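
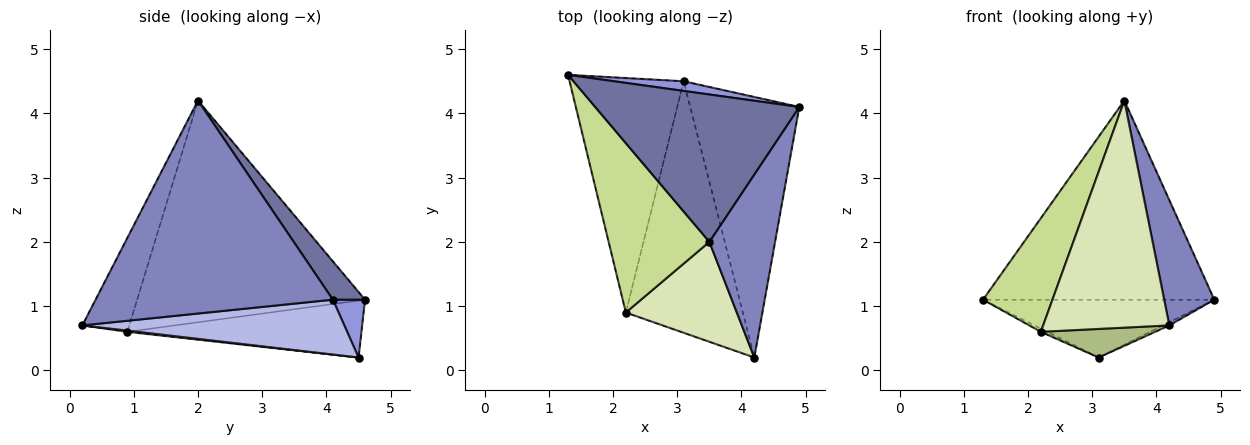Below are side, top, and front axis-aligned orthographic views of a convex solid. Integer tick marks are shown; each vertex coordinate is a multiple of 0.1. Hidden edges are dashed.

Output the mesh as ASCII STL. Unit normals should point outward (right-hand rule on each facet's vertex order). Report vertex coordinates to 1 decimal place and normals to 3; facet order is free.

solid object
 facet normal 0.111 0.799 0.591
  outer loop
   vertex 3.5 2.0 4.2
   vertex 4.9 4.1 1.1
   vertex 1.3 4.6 1.1
  endloop
 endfacet
 facet normal 0.937 -0.198 0.289
  outer loop
   vertex 3.5 2.0 4.2
   vertex 4.2 0.2 0.7
   vertex 4.9 4.1 1.1
  endloop
 endfacet
 facet normal 0.136 0.977 0.163
  outer loop
   vertex 3.1 4.5 0.2
   vertex 1.3 4.6 1.1
   vertex 4.9 4.1 1.1
  endloop
 endfacet
 facet normal 0.449 0.011 -0.893
  outer loop
   vertex 3.1 4.5 0.2
   vertex 4.9 4.1 1.1
   vertex 4.2 0.2 0.7
  endloop
 endfacet
 facet normal -0.447 0.012 -0.895
  outer loop
   vertex 2.2 0.9 0.6
   vertex 1.3 4.6 1.1
   vertex 3.1 4.5 0.2
  endloop
 endfacet
 facet normal 0.010 -0.113 -0.994
  outer loop
   vertex 2.2 0.9 0.6
   vertex 3.1 4.5 0.2
   vertex 4.2 0.2 0.7
  endloop
 endfacet
 facet normal -0.877 -0.267 0.398
  outer loop
   vertex 2.2 0.9 0.6
   vertex 3.5 2.0 4.2
   vertex 1.3 4.6 1.1
  endloop
 endfacet
 facet normal -0.322 -0.866 0.381
  outer loop
   vertex 2.2 0.9 0.6
   vertex 4.2 0.2 0.7
   vertex 3.5 2.0 4.2
  endloop
 endfacet
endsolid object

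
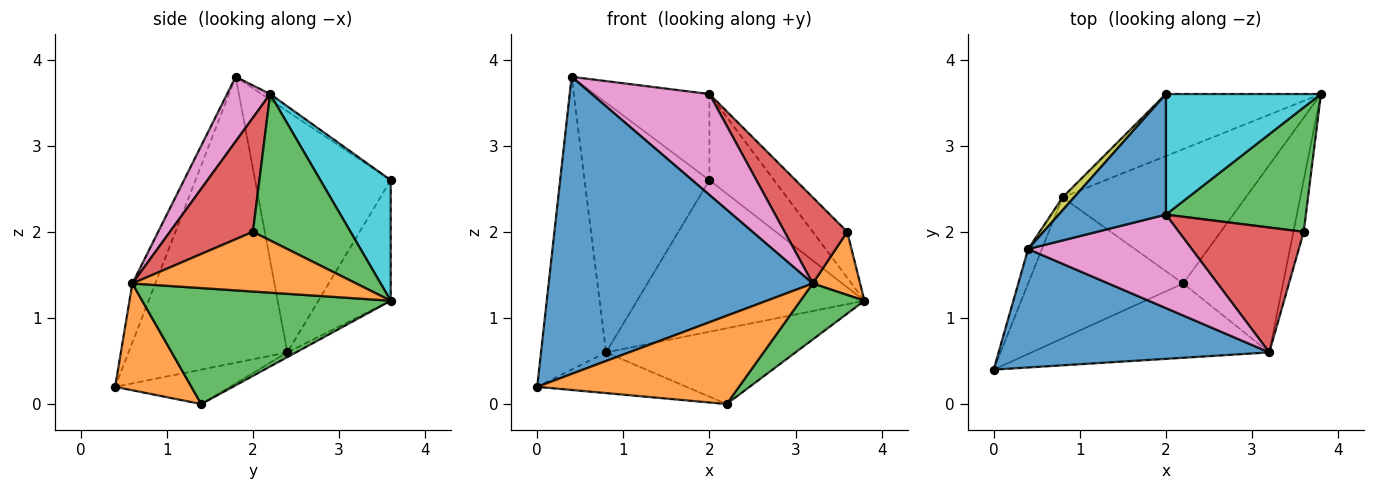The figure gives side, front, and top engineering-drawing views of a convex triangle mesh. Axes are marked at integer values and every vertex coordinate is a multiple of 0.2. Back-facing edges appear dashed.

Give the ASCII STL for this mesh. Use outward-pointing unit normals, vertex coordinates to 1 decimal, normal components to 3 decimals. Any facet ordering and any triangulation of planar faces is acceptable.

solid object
 facet normal -0.081 -0.926 0.369
  outer loop
   vertex 3.2 0.6 1.4
   vertex 0.4 1.8 3.8
   vertex 0.0 0.4 0.2
  endloop
 endfacet
 facet normal 0.278 -0.735 -0.618
  outer loop
   vertex 3.2 0.6 1.4
   vertex 0.0 0.4 0.2
   vertex 2.2 1.4 0.0
  endloop
 endfacet
 facet normal 0.744 -0.191 -0.641
  outer loop
   vertex 3.2 0.6 1.4
   vertex 2.2 1.4 0.0
   vertex 3.8 3.6 1.2
  endloop
 endfacet
 facet normal -0.924 0.379 -0.045
  outer loop
   vertex 0.8 2.4 0.6
   vertex 0.0 0.4 0.2
   vertex 0.4 1.8 3.8
  endloop
 endfacet
 facet normal -0.209 0.271 -0.940
  outer loop
   vertex 0.8 2.4 0.6
   vertex 2.2 1.4 0.0
   vertex 0.0 0.4 0.2
  endloop
 endfacet
 facet normal -0.022 0.491 -0.871
  outer loop
   vertex 0.8 2.4 0.6
   vertex 3.8 3.6 1.2
   vertex 2.2 1.4 0.0
  endloop
 endfacet
 facet normal 0.259 -0.708 0.657
  outer loop
   vertex 2.0 2.2 3.6
   vertex 0.4 1.8 3.8
   vertex 3.2 0.6 1.4
  endloop
 endfacet
 facet normal -0.282 0.888 -0.363
  outer loop
   vertex 2.0 3.6 2.6
   vertex 3.8 3.6 1.2
   vertex 0.8 2.4 0.6
  endloop
 endfacet
 facet normal -0.735 0.677 0.035
  outer loop
   vertex 2.0 3.6 2.6
   vertex 0.8 2.4 0.6
   vertex 0.4 1.8 3.8
  endloop
 endfacet
 facet normal 0.535 0.491 0.688
  outer loop
   vertex 2.0 3.6 2.6
   vertex 2.0 2.2 3.6
   vertex 3.8 3.6 1.2
  endloop
 endfacet
 facet normal -0.044 0.581 0.813
  outer loop
   vertex 2.0 3.6 2.6
   vertex 0.4 1.8 3.8
   vertex 2.0 2.2 3.6
  endloop
 endfacet
 facet normal 0.965 -0.204 -0.167
  outer loop
   vertex 3.6 2.0 2.0
   vertex 3.2 0.6 1.4
   vertex 3.8 3.6 1.2
  endloop
 endfacet
 facet normal 0.700 0.247 0.670
  outer loop
   vertex 3.6 2.0 2.0
   vertex 3.8 3.6 1.2
   vertex 2.0 2.2 3.6
  endloop
 endfacet
 facet normal 0.601 -0.454 0.658
  outer loop
   vertex 3.6 2.0 2.0
   vertex 2.0 2.2 3.6
   vertex 3.2 0.6 1.4
  endloop
 endfacet
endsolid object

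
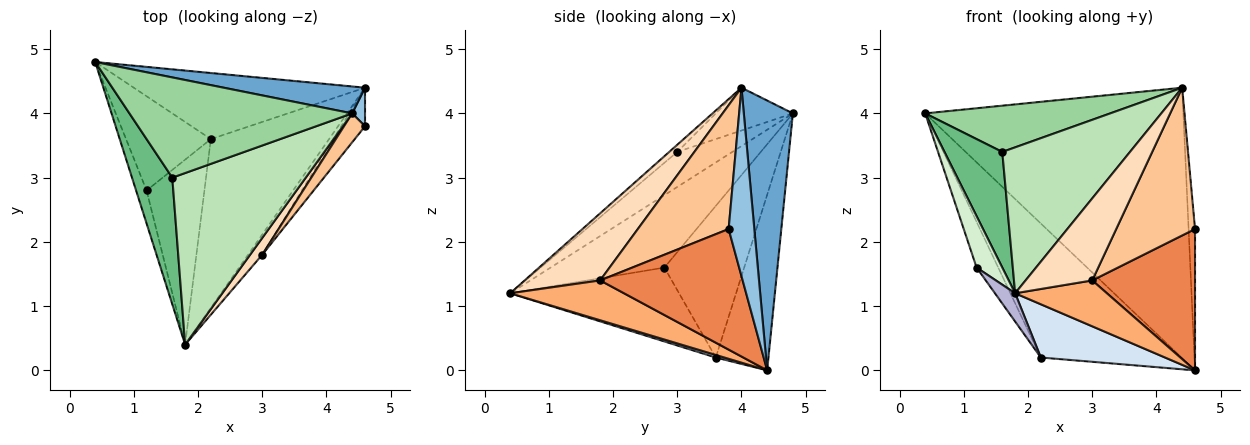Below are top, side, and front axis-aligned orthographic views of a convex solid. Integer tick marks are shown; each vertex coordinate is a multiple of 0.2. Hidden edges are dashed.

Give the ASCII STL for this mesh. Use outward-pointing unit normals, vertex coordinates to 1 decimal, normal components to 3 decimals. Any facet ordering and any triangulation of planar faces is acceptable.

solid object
 facet normal 0.186 0.978 0.097
  outer loop
   vertex 4.4 4.0 4.4
   vertex 4.6 4.4 0.0
   vertex 0.4 4.8 4.0
  endloop
 endfacet
 facet normal 0.968 0.242 0.066
  outer loop
   vertex 4.4 4.0 4.4
   vertex 4.6 3.8 2.2
   vertex 4.6 4.4 0.0
  endloop
 endfacet
 facet normal -0.318 0.850 -0.419
  outer loop
   vertex 2.2 3.6 0.2
   vertex 0.4 4.8 4.0
   vertex 4.6 4.4 0.0
  endloop
 endfacet
 facet normal 0.021 -0.301 -0.954
  outer loop
   vertex 2.2 3.6 0.2
   vertex 4.6 4.4 0.0
   vertex 1.8 0.4 1.2
  endloop
 endfacet
 facet normal 0.801 -0.578 -0.158
  outer loop
   vertex 3.0 1.8 1.4
   vertex 4.6 4.4 0.0
   vertex 4.6 3.8 2.2
  endloop
 endfacet
 facet normal 0.750 -0.605 -0.266
  outer loop
   vertex 3.0 1.8 1.4
   vertex 1.8 0.4 1.2
   vertex 4.6 4.4 0.0
  endloop
 endfacet
 facet normal 0.749 -0.650 0.127
  outer loop
   vertex 3.0 1.8 1.4
   vertex 4.6 3.8 2.2
   vertex 4.4 4.0 4.4
  endloop
 endfacet
 facet normal 0.743 -0.656 0.134
  outer loop
   vertex 3.0 1.8 1.4
   vertex 4.4 4.0 4.4
   vertex 1.8 0.4 1.2
  endloop
 endfacet
 facet normal -0.540 -0.567 0.621
  outer loop
   vertex 1.6 3.0 3.4
   vertex 0.4 4.8 4.0
   vertex 1.8 0.4 1.2
  endloop
 endfacet
 facet normal -0.172 -0.413 0.894
  outer loop
   vertex 1.6 3.0 3.4
   vertex 4.4 4.0 4.4
   vertex 0.4 4.8 4.0
  endloop
 endfacet
 facet normal -0.041 -0.647 0.761
  outer loop
   vertex 1.6 3.0 3.4
   vertex 1.8 0.4 1.2
   vertex 4.4 4.0 4.4
  endloop
 endfacet
 facet normal -0.966 -0.218 -0.140
  outer loop
   vertex 1.2 2.8 1.6
   vertex 1.8 0.4 1.2
   vertex 0.4 4.8 4.0
  endloop
 endfacet
 facet normal -0.849 0.230 -0.475
  outer loop
   vertex 1.2 2.8 1.6
   vertex 0.4 4.8 4.0
   vertex 2.2 3.6 0.2
  endloop
 endfacet
 facet normal -0.784 -0.094 -0.614
  outer loop
   vertex 1.2 2.8 1.6
   vertex 2.2 3.6 0.2
   vertex 1.8 0.4 1.2
  endloop
 endfacet
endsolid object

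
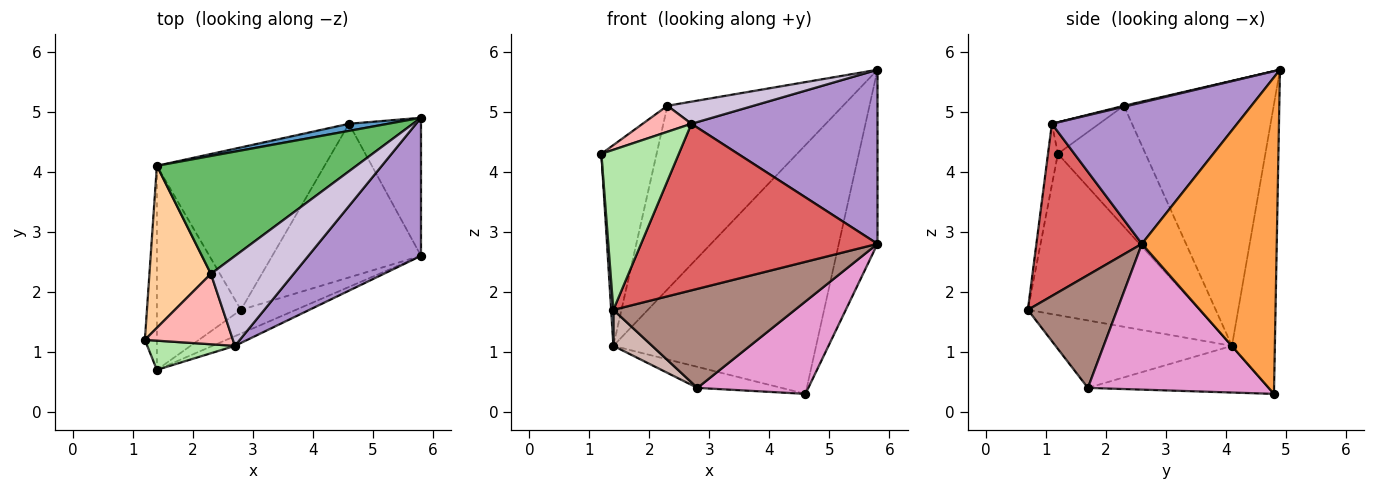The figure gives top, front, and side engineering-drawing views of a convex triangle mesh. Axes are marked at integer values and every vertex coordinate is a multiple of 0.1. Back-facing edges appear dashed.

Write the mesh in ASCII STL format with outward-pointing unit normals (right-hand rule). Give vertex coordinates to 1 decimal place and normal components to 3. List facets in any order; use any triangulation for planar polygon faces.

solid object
 facet normal -0.207 0.978 0.028
  outer loop
   vertex 1.4 4.1 1.1
   vertex 5.8 4.9 5.7
   vertex 4.6 4.8 0.3
  endloop
 endfacet
 facet normal -0.997 -0.013 -0.074
  outer loop
   vertex 1.4 4.1 1.1
   vertex 1.4 0.7 1.7
   vertex 1.2 1.2 4.3
  endloop
 endfacet
 facet normal 0.939 0.269 -0.214
  outer loop
   vertex 5.8 2.6 2.8
   vertex 4.6 4.8 0.3
   vertex 5.8 4.9 5.7
  endloop
 endfacet
 facet normal -0.777 0.490 0.395
  outer loop
   vertex 2.3 2.3 5.1
   vertex 1.4 4.1 1.1
   vertex 1.2 1.2 4.3
  endloop
 endfacet
 facet normal -0.583 0.684 0.439
  outer loop
   vertex 2.3 2.3 5.1
   vertex 5.8 4.9 5.7
   vertex 1.4 4.1 1.1
  endloop
 endfacet
 facet normal -0.124 -0.976 0.178
  outer loop
   vertex 2.7 1.1 4.8
   vertex 1.2 1.2 4.3
   vertex 1.4 0.7 1.7
  endloop
 endfacet
 facet normal 0.407 -0.912 -0.053
  outer loop
   vertex 2.7 1.1 4.8
   vertex 1.4 0.7 1.7
   vertex 5.8 2.6 2.8
  endloop
 endfacet
 facet normal -0.318 -0.328 0.889
  outer loop
   vertex 2.7 1.1 4.8
   vertex 2.3 2.3 5.1
   vertex 1.2 1.2 4.3
  endloop
 endfacet
 facet normal 0.615 -0.618 0.490
  outer loop
   vertex 2.7 1.1 4.8
   vertex 5.8 2.6 2.8
   vertex 5.8 4.9 5.7
  endloop
 endfacet
 facet normal 0.011 -0.239 0.971
  outer loop
   vertex 2.7 1.1 4.8
   vertex 5.8 4.9 5.7
   vertex 2.3 2.3 5.1
  endloop
 endfacet
 facet normal 0.431 -0.877 -0.210
  outer loop
   vertex 2.8 1.7 0.4
   vertex 5.8 2.6 2.8
   vertex 1.4 0.7 1.7
  endloop
 endfacet
 facet normal -0.620 -0.136 -0.773
  outer loop
   vertex 2.8 1.7 0.4
   vertex 1.4 0.7 1.7
   vertex 1.4 4.1 1.1
  endloop
 endfacet
 facet normal 0.643 -0.395 -0.656
  outer loop
   vertex 2.8 1.7 0.4
   vertex 4.6 4.8 0.3
   vertex 5.8 2.6 2.8
  endloop
 endfacet
 facet normal -0.266 0.124 -0.956
  outer loop
   vertex 2.8 1.7 0.4
   vertex 1.4 4.1 1.1
   vertex 4.6 4.8 0.3
  endloop
 endfacet
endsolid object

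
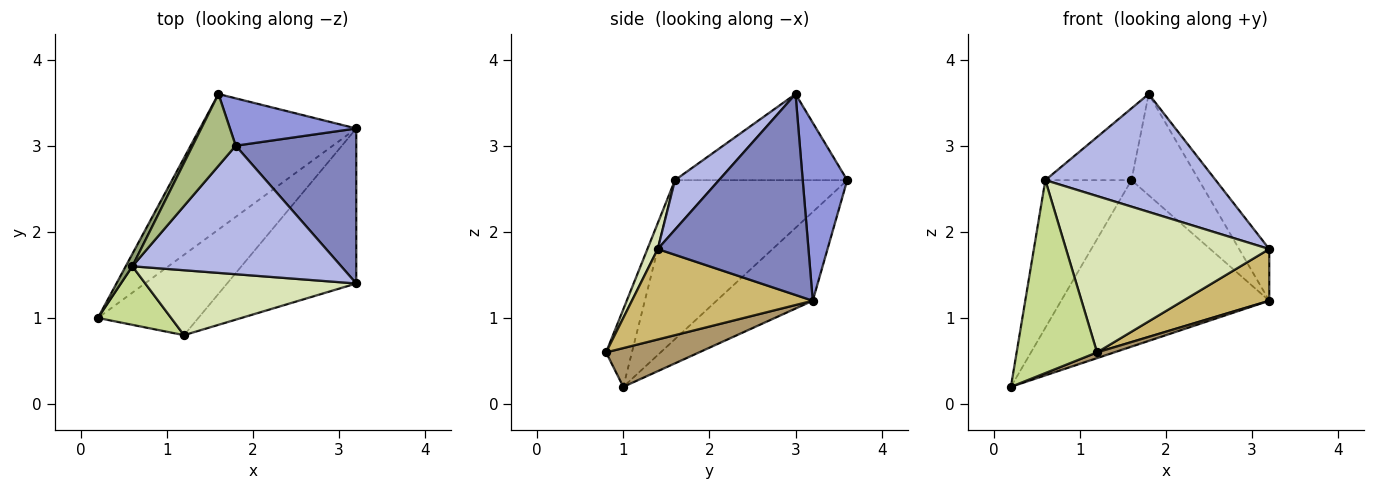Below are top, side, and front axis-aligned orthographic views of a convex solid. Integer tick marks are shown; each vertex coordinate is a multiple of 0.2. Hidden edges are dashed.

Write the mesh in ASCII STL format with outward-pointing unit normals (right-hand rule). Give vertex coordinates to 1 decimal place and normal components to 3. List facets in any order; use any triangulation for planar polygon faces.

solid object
 facet normal -0.337 0.730 -0.594
  outer loop
   vertex 3.2 3.2 1.2
   vertex 0.2 1.0 0.2
   vertex 1.6 3.6 2.6
  endloop
 endfacet
 facet normal 0.845 0.169 0.507
  outer loop
   vertex 3.2 3.2 1.2
   vertex 1.8 3.0 3.6
   vertex 3.2 1.4 1.8
  endloop
 endfacet
 facet normal 0.513 0.778 0.364
  outer loop
   vertex 3.2 3.2 1.2
   vertex 1.6 3.6 2.6
   vertex 1.8 3.0 3.6
  endloop
 endfacet
 facet normal 0.172 -0.666 0.726
  outer loop
   vertex 0.6 1.6 2.6
   vertex 3.2 1.4 1.8
   vertex 1.8 3.0 3.6
  endloop
 endfacet
 facet normal -0.894 0.447 0.037
  outer loop
   vertex 0.6 1.6 2.6
   vertex 1.6 3.6 2.6
   vertex 0.2 1.0 0.2
  endloop
 endfacet
 facet normal -0.816 0.408 0.408
  outer loop
   vertex 0.6 1.6 2.6
   vertex 1.8 3.0 3.6
   vertex 1.6 3.6 2.6
  endloop
 endfacet
 facet normal -0.294 -0.915 0.278
  outer loop
   vertex 1.2 0.8 0.6
   vertex 0.6 1.6 2.6
   vertex 0.2 1.0 0.2
  endloop
 endfacet
 facet normal 0.047 -0.923 0.383
  outer loop
   vertex 1.2 0.8 0.6
   vertex 3.2 1.4 1.8
   vertex 0.6 1.6 2.6
  endloop
 endfacet
 facet normal 0.359 -0.066 -0.931
  outer loop
   vertex 1.2 0.8 0.6
   vertex 0.2 1.0 0.2
   vertex 3.2 3.2 1.2
  endloop
 endfacet
 facet normal 0.553 -0.263 -0.790
  outer loop
   vertex 1.2 0.8 0.6
   vertex 3.2 3.2 1.2
   vertex 3.2 1.4 1.8
  endloop
 endfacet
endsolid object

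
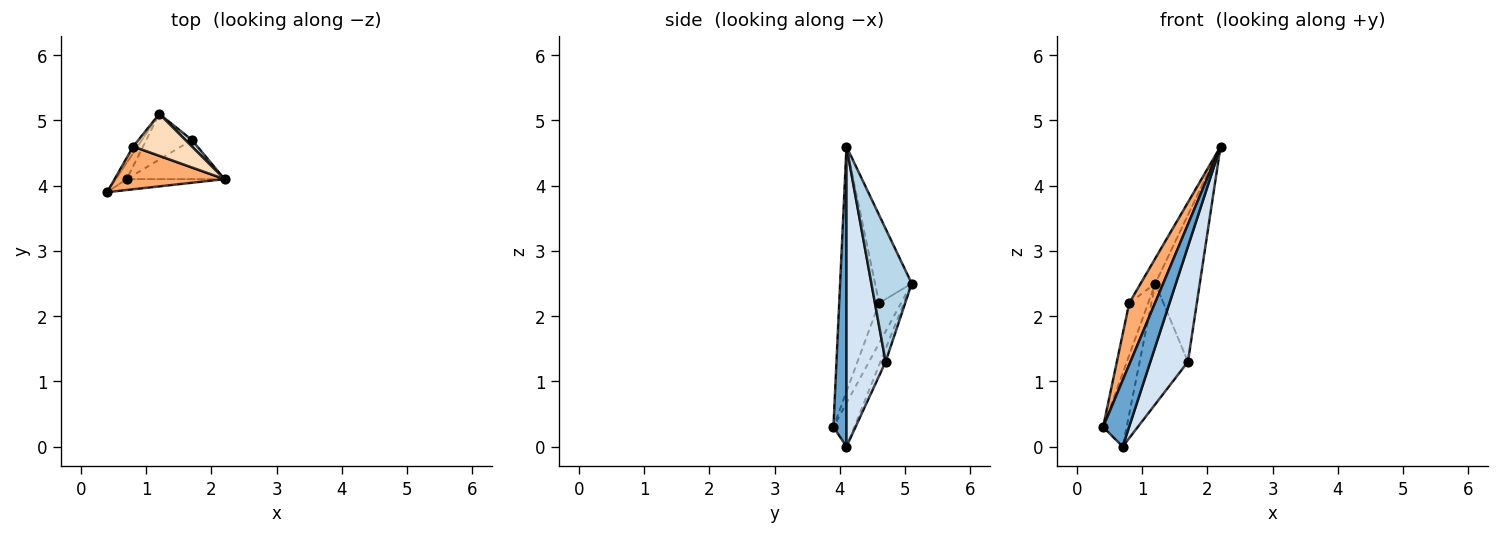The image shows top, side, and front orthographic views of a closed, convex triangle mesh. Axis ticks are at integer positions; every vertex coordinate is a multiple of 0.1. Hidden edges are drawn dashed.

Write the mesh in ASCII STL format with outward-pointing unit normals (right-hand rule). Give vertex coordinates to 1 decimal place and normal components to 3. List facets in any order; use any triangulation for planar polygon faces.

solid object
 facet normal 0.444 -0.884 -0.145
  outer loop
   vertex 0.7 4.1 0.0
   vertex 2.2 4.1 4.6
   vertex 0.4 3.9 0.3
  endloop
 endfacet
 facet normal -0.655 0.737 -0.164
  outer loop
   vertex 0.7 4.1 0.0
   vertex 0.4 3.9 0.3
   vertex 1.2 5.1 2.5
  endloop
 endfacet
 facet normal 0.671 0.740 0.033
  outer loop
   vertex 1.7 4.7 1.3
   vertex 1.2 5.1 2.5
   vertex 2.2 4.1 4.6
  endloop
 endfacet
 facet normal 0.702 -0.674 -0.229
  outer loop
   vertex 1.7 4.7 1.3
   vertex 2.2 4.1 4.6
   vertex 0.7 4.1 0.0
  endloop
 endfacet
 facet normal -0.101 0.931 -0.352
  outer loop
   vertex 1.7 4.7 1.3
   vertex 0.7 4.1 0.0
   vertex 1.2 5.1 2.5
  endloop
 endfacet
 facet normal -0.786 -0.508 0.353
  outer loop
   vertex 0.8 4.6 2.2
   vertex 0.4 3.9 0.3
   vertex 2.2 4.1 4.6
  endloop
 endfacet
 facet normal -0.754 0.652 -0.081
  outer loop
   vertex 0.8 4.6 2.2
   vertex 1.2 5.1 2.5
   vertex 0.4 3.9 0.3
  endloop
 endfacet
 facet normal -0.789 0.316 0.526
  outer loop
   vertex 0.8 4.6 2.2
   vertex 2.2 4.1 4.6
   vertex 1.2 5.1 2.5
  endloop
 endfacet
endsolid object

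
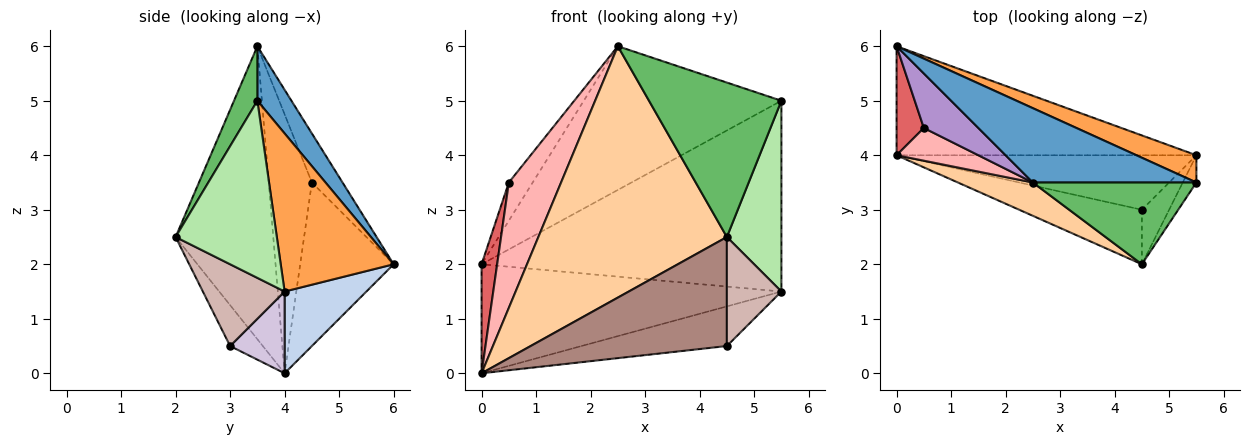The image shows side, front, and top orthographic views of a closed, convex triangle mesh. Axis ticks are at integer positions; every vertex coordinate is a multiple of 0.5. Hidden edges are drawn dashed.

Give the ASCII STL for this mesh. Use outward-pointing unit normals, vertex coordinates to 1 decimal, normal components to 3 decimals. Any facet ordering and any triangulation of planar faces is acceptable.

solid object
 facet normal 0.151 0.878 0.454
  outer loop
   vertex 2.5 3.5 6.0
   vertex 5.5 3.5 5.0
   vertex 0.0 6.0 2.0
  endloop
 endfacet
 facet normal 0.189 0.694 -0.694
  outer loop
   vertex 5.5 4.0 1.5
   vertex 0.0 4.0 0.0
   vertex 0.0 6.0 2.0
  endloop
 endfacet
 facet normal 0.349 0.928 0.133
  outer loop
   vertex 5.5 4.0 1.5
   vertex 0.0 6.0 2.0
   vertex 5.5 3.5 5.0
  endloop
 endfacet
 facet normal -0.457 -0.882 0.117
  outer loop
   vertex 4.5 2.0 2.5
   vertex 2.5 3.5 6.0
   vertex 0.0 4.0 0.0
  endloop
 endfacet
 facet normal 0.154 -0.873 0.462
  outer loop
   vertex 4.5 2.0 2.5
   vertex 5.5 3.5 5.0
   vertex 2.5 3.5 6.0
  endloop
 endfacet
 facet normal 0.878 -0.473 -0.068
  outer loop
   vertex 4.5 2.0 2.5
   vertex 5.5 4.0 1.5
   vertex 5.5 3.5 5.0
  endloop
 endfacet
 facet normal -0.973 -0.162 0.162
  outer loop
   vertex 0.5 4.5 3.5
   vertex 0.0 6.0 2.0
   vertex 0.0 4.0 0.0
  endloop
 endfacet
 facet normal -0.624 -0.756 0.197
  outer loop
   vertex 0.5 4.5 3.5
   vertex 0.0 4.0 0.0
   vertex 2.5 3.5 6.0
  endloop
 endfacet
 facet normal -0.593 0.462 0.659
  outer loop
   vertex 0.5 4.5 3.5
   vertex 2.5 3.5 6.0
   vertex 0.0 6.0 2.0
  endloop
 endfacet
 facet normal 0.215 0.574 -0.790
  outer loop
   vertex 4.5 3.0 0.5
   vertex 0.0 4.0 0.0
   vertex 5.5 4.0 1.5
  endloop
 endfacet
 facet normal -0.147 -0.885 -0.442
  outer loop
   vertex 4.5 3.0 0.5
   vertex 4.5 2.0 2.5
   vertex 0.0 4.0 0.0
  endloop
 endfacet
 facet normal 0.802 -0.535 -0.267
  outer loop
   vertex 4.5 3.0 0.5
   vertex 5.5 4.0 1.5
   vertex 4.5 2.0 2.5
  endloop
 endfacet
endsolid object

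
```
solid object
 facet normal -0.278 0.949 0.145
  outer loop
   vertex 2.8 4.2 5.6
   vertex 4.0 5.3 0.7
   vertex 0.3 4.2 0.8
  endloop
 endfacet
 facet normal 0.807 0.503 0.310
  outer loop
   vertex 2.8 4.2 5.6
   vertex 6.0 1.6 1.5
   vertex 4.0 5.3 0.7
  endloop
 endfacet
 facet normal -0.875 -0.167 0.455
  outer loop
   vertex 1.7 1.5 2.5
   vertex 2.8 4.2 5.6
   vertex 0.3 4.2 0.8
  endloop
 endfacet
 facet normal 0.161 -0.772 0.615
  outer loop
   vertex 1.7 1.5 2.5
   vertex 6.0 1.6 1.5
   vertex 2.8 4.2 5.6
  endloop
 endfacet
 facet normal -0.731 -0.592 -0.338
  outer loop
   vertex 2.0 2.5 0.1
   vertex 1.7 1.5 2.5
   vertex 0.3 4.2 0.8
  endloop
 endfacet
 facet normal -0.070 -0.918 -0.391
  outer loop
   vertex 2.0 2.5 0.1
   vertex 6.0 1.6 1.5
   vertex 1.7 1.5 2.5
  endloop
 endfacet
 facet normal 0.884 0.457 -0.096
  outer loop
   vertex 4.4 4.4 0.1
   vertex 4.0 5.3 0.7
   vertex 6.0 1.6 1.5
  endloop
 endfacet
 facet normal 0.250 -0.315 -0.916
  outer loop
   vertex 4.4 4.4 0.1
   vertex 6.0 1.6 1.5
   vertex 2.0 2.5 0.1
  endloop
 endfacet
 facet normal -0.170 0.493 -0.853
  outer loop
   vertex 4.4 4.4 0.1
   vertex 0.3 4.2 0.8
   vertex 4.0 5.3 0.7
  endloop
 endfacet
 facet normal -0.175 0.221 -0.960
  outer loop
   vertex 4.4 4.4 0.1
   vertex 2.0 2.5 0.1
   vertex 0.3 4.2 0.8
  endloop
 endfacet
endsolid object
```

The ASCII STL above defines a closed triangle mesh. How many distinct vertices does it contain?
7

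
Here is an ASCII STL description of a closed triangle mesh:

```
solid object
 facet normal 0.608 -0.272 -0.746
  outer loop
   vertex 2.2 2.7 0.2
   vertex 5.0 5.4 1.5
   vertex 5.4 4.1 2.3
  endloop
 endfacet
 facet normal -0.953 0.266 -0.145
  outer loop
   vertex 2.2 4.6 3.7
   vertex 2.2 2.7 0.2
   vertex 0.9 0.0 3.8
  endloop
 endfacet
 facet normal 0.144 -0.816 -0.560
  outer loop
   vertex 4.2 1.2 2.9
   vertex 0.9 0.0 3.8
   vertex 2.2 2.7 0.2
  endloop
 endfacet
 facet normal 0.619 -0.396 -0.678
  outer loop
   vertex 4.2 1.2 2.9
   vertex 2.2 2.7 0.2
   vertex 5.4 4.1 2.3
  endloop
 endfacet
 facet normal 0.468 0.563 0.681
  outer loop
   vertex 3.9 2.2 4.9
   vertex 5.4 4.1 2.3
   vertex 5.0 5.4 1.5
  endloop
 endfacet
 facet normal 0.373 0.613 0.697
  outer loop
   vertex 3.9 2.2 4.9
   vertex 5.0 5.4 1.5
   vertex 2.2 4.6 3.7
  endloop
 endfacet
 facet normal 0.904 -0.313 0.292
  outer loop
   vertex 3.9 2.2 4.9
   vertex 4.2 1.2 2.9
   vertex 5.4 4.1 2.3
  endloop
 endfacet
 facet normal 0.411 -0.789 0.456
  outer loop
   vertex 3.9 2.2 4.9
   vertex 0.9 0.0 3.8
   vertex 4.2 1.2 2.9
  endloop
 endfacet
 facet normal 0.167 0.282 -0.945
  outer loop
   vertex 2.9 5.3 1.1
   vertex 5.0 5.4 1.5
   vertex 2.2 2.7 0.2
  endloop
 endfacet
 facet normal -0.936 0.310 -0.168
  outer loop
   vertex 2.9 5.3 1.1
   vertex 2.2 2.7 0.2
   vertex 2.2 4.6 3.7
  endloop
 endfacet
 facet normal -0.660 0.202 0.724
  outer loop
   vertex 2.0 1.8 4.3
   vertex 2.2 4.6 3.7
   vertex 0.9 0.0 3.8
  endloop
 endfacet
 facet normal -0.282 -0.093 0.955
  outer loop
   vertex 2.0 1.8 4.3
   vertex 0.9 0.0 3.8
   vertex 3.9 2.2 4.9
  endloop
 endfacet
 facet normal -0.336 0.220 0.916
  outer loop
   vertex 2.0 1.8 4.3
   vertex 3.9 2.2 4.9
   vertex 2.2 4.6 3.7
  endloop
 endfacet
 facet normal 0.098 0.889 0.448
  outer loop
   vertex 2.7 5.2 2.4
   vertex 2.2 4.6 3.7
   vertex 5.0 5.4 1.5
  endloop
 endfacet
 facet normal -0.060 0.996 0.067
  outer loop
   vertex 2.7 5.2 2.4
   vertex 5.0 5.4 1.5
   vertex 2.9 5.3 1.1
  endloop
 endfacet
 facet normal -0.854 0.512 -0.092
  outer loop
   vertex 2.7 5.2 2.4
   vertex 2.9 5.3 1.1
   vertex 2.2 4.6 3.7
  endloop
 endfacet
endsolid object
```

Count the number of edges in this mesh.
24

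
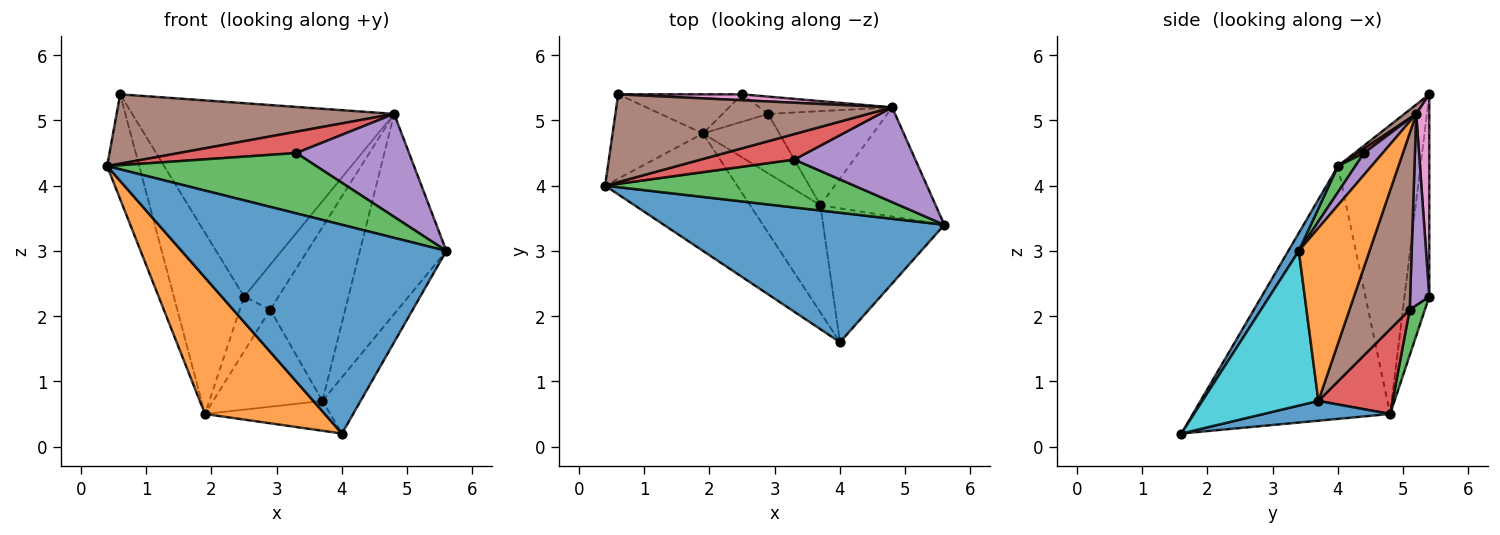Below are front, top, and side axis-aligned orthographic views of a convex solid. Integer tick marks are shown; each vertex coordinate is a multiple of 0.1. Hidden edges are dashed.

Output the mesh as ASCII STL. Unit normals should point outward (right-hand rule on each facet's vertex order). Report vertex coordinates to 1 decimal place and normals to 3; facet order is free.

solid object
 facet normal 0.034 -0.849 0.527
  outer loop
   vertex 4.0 1.6 0.2
   vertex 5.6 3.4 3.0
   vertex 0.4 4.0 4.3
  endloop
 endfacet
 facet normal -0.780 -0.474 -0.408
  outer loop
   vertex 1.9 4.8 0.5
   vertex 4.0 1.6 0.2
   vertex 0.4 4.0 4.3
  endloop
 endfacet
 facet normal 0.065 -0.781 0.621
  outer loop
   vertex 3.3 4.4 4.5
   vertex 0.4 4.0 4.3
   vertex 5.6 3.4 3.0
  endloop
 endfacet
 facet normal 0.036 -0.642 0.766
  outer loop
   vertex 3.3 4.4 4.5
   vertex 4.8 5.2 5.1
   vertex 0.4 4.0 4.3
  endloop
 endfacet
 facet normal 0.121 -0.731 0.672
  outer loop
   vertex 3.3 4.4 4.5
   vertex 5.6 3.4 3.0
   vertex 4.8 5.2 5.1
  endloop
 endfacet
 facet normal 0.026 -0.620 0.784
  outer loop
   vertex 0.6 5.4 5.4
   vertex 0.4 4.0 4.3
   vertex 4.8 5.2 5.1
  endloop
 endfacet
 facet normal 0.050 0.998 0.030
  outer loop
   vertex 0.6 5.4 5.4
   vertex 4.8 5.2 5.1
   vertex 2.5 5.4 2.3
  endloop
 endfacet
 facet normal -0.895 0.348 -0.280
  outer loop
   vertex 0.6 5.4 5.4
   vertex 1.9 4.8 0.5
   vertex 0.4 4.0 4.3
  endloop
 endfacet
 facet normal -0.326 0.924 -0.200
  outer loop
   vertex 0.6 5.4 5.4
   vertex 2.5 5.4 2.3
   vertex 1.9 4.8 0.5
  endloop
 endfacet
 facet normal 0.762 0.251 -0.597
  outer loop
   vertex 3.7 3.7 0.7
   vertex 5.6 3.4 3.0
   vertex 4.0 1.6 0.2
  endloop
 endfacet
 facet normal 0.261 0.259 -0.930
  outer loop
   vertex 3.7 3.7 0.7
   vertex 4.0 1.6 0.2
   vertex 1.9 4.8 0.5
  endloop
 endfacet
 facet normal 0.583 0.713 -0.389
  outer loop
   vertex 3.7 3.7 0.7
   vertex 4.8 5.2 5.1
   vertex 5.6 3.4 3.0
  endloop
 endfacet
 facet normal 0.408 0.816 -0.408
  outer loop
   vertex 2.9 5.1 2.1
   vertex 1.9 4.8 0.5
   vertex 2.5 5.4 2.3
  endloop
 endfacet
 facet normal 0.501 0.738 -0.452
  outer loop
   vertex 2.9 5.1 2.1
   vertex 3.7 3.7 0.7
   vertex 1.9 4.8 0.5
  endloop
 endfacet
 facet normal 0.461 0.828 -0.320
  outer loop
   vertex 2.9 5.1 2.1
   vertex 2.5 5.4 2.3
   vertex 4.8 5.2 5.1
  endloop
 endfacet
 facet normal 0.577 0.719 -0.389
  outer loop
   vertex 2.9 5.1 2.1
   vertex 4.8 5.2 5.1
   vertex 3.7 3.7 0.7
  endloop
 endfacet
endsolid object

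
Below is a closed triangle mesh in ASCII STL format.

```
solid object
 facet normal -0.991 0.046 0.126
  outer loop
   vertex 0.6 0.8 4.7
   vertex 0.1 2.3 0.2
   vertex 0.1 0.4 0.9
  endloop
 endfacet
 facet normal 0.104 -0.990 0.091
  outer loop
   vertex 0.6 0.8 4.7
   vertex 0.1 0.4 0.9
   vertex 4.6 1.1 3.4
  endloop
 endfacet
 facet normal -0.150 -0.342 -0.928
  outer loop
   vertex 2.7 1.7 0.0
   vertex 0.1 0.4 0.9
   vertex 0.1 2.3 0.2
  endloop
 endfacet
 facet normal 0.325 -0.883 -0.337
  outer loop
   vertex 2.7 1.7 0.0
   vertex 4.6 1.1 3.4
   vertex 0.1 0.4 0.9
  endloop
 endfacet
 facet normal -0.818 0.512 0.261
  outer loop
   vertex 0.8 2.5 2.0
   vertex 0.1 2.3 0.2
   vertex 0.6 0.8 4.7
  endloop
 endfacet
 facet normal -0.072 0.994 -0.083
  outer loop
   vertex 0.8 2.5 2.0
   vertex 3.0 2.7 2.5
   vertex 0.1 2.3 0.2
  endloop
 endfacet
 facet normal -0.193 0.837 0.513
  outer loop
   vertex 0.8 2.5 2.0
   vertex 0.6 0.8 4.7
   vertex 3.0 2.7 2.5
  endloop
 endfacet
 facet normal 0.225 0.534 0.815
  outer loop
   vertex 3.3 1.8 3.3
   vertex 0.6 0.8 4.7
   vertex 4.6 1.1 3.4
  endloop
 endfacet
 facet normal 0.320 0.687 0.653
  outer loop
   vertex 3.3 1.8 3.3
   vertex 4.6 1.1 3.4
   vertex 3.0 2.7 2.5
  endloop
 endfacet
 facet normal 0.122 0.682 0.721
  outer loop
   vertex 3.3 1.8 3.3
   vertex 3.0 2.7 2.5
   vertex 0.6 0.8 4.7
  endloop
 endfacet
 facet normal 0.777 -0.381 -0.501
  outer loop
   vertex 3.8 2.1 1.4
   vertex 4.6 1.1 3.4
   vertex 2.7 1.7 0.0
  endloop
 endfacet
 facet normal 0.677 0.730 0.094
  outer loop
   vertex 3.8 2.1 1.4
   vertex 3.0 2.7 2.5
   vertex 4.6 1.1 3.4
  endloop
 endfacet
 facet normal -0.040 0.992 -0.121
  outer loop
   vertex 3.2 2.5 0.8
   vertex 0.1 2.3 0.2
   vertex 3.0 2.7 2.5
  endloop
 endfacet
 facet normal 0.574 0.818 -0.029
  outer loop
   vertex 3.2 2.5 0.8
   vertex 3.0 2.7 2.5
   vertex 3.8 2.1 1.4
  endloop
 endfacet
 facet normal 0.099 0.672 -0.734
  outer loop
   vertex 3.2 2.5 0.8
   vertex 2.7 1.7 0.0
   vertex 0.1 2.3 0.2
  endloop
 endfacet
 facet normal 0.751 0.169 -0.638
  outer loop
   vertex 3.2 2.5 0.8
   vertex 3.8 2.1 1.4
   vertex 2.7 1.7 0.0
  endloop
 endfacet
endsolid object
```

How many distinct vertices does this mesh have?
10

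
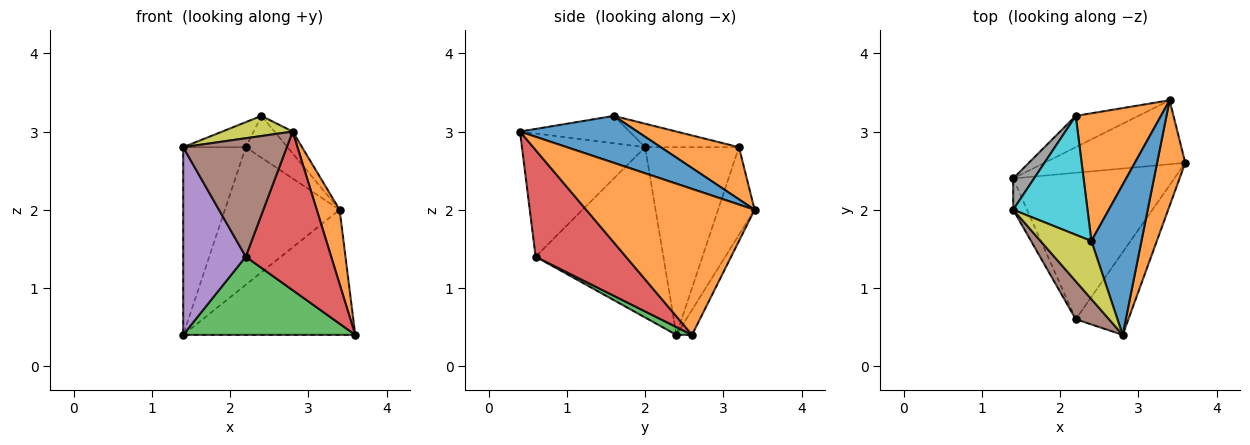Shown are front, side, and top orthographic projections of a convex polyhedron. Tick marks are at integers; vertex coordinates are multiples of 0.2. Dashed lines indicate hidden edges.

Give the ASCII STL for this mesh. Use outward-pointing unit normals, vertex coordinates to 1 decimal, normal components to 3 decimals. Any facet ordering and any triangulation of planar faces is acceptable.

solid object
 facet normal -0.081 0.887 -0.454
  outer loop
   vertex 3.4 3.4 2.0
   vertex 3.6 2.6 0.4
   vertex 1.4 2.4 0.4
  endloop
 endfacet
 facet normal 0.973 -0.132 0.188
  outer loop
   vertex 3.4 3.4 2.0
   vertex 2.8 0.4 3.0
   vertex 3.6 2.6 0.4
  endloop
 endfacet
 facet normal 0.043 -0.471 -0.881
  outer loop
   vertex 2.2 0.6 1.4
   vertex 1.4 2.4 0.4
   vertex 3.6 2.6 0.4
  endloop
 endfacet
 facet normal 0.684 -0.647 -0.337
  outer loop
   vertex 2.2 0.6 1.4
   vertex 3.6 2.6 0.4
   vertex 2.8 0.4 3.0
  endloop
 endfacet
 facet normal -0.896 -0.439 -0.073
  outer loop
   vertex 2.2 0.6 1.4
   vertex 1.4 2.0 2.8
   vertex 1.4 2.4 0.4
  endloop
 endfacet
 facet normal -0.749 -0.630 0.202
  outer loop
   vertex 2.2 0.6 1.4
   vertex 2.8 0.4 3.0
   vertex 1.4 2.0 2.8
  endloop
 endfacet
 facet normal -0.296 0.931 -0.212
  outer loop
   vertex 2.2 3.2 2.8
   vertex 3.4 3.4 2.0
   vertex 1.4 2.4 0.4
  endloop
 endfacet
 facet normal -0.829 0.552 0.092
  outer loop
   vertex 2.2 3.2 2.8
   vertex 1.4 2.4 0.4
   vertex 1.4 2.0 2.8
  endloop
 endfacet
 facet normal -0.454 -0.292 0.842
  outer loop
   vertex 2.4 1.6 3.2
   vertex 1.4 2.0 2.8
   vertex 2.8 0.4 3.0
  endloop
 endfacet
 facet normal -0.295 0.197 0.935
  outer loop
   vertex 2.4 1.6 3.2
   vertex 2.2 3.2 2.8
   vertex 1.4 2.0 2.8
  endloop
 endfacet
 facet normal 0.680 0.106 0.725
  outer loop
   vertex 2.4 1.6 3.2
   vertex 2.8 0.4 3.0
   vertex 3.4 3.4 2.0
  endloop
 endfacet
 facet normal 0.503 0.268 0.822
  outer loop
   vertex 2.4 1.6 3.2
   vertex 3.4 3.4 2.0
   vertex 2.2 3.2 2.8
  endloop
 endfacet
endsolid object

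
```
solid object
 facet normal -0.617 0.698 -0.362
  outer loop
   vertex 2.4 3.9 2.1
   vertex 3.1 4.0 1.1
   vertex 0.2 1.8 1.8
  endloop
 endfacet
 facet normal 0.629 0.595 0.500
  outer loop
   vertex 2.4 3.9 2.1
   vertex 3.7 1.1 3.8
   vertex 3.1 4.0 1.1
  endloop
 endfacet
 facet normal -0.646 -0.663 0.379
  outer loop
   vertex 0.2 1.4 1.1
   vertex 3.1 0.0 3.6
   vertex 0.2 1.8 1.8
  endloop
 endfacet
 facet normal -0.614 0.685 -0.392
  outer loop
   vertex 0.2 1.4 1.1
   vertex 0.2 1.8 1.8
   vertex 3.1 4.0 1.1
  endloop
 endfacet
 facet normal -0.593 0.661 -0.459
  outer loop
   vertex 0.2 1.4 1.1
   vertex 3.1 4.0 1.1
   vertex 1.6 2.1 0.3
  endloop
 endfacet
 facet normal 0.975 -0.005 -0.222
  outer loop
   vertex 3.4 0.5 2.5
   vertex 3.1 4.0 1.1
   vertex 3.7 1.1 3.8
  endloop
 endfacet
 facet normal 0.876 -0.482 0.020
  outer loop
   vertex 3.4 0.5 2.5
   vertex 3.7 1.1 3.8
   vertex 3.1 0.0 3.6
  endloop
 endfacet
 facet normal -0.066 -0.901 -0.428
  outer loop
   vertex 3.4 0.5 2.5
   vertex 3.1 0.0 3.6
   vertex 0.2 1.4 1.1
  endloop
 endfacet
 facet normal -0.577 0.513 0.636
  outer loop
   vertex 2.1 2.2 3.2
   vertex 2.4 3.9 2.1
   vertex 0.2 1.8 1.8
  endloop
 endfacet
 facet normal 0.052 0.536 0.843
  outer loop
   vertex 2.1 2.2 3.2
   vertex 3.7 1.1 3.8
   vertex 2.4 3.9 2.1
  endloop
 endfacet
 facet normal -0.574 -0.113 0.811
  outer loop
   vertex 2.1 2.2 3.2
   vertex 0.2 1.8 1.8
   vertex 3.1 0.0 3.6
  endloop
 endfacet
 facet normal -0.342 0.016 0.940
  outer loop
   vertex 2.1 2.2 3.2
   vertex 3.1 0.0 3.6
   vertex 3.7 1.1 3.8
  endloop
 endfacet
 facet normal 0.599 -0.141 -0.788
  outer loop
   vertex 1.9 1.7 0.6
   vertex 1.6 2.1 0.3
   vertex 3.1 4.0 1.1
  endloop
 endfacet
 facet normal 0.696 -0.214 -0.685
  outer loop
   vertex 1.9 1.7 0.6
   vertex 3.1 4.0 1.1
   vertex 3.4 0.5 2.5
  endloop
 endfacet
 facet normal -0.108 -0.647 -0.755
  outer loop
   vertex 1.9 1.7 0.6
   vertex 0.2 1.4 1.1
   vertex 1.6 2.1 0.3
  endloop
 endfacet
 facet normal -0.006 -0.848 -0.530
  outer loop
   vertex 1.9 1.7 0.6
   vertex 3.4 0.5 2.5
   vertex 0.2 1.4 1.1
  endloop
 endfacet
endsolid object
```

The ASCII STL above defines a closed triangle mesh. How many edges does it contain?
24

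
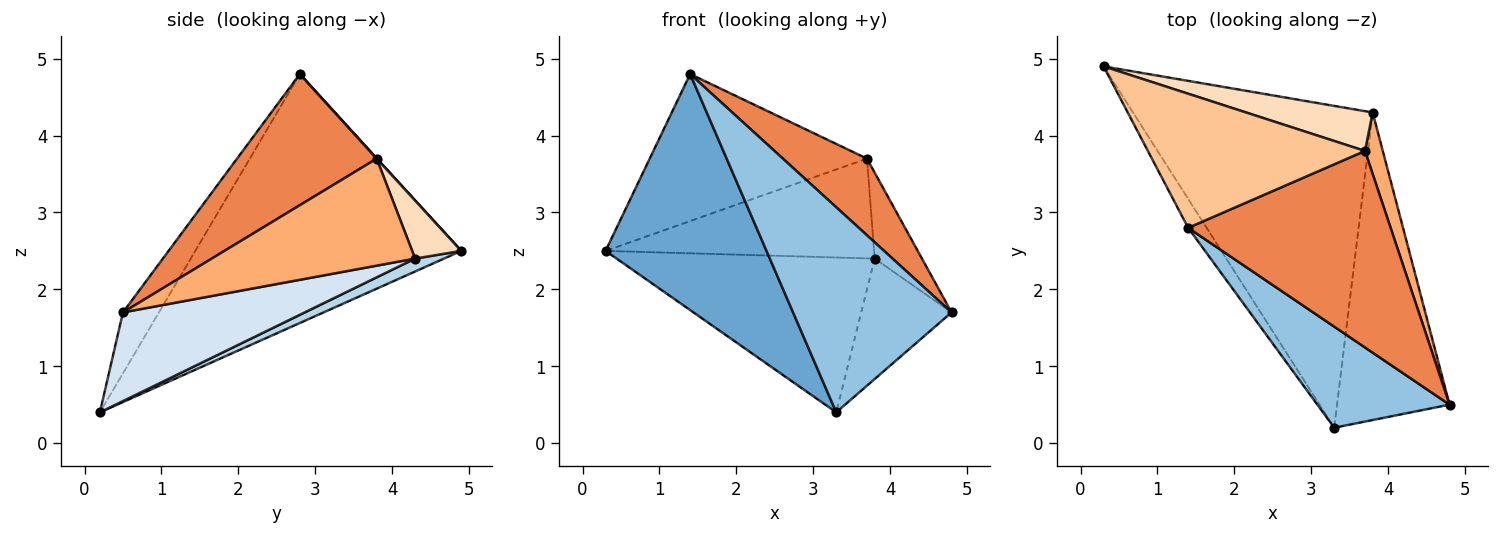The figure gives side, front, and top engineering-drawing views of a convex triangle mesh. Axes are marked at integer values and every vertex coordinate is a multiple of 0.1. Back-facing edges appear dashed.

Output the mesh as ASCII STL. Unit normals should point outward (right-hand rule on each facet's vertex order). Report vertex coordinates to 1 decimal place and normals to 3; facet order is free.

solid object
 facet normal -0.854 -0.517 -0.063
  outer loop
   vertex 1.4 2.8 4.8
   vertex 0.3 4.9 2.5
   vertex 3.3 0.2 0.4
  endloop
 endfacet
 facet normal -0.200 -0.879 0.433
  outer loop
   vertex 1.4 2.8 4.8
   vertex 3.3 0.2 0.4
   vertex 4.8 0.5 1.7
  endloop
 endfacet
 facet normal 0.049 0.433 -0.900
  outer loop
   vertex 3.8 4.3 2.4
   vertex 3.3 0.2 0.4
   vertex 0.3 4.9 2.5
  endloop
 endfacet
 facet normal 0.592 0.294 -0.751
  outer loop
   vertex 3.8 4.3 2.4
   vertex 4.8 0.5 1.7
   vertex 3.3 0.2 0.4
  endloop
 endfacet
 facet normal 0.517 -0.311 0.798
  outer loop
   vertex 3.7 3.8 3.7
   vertex 1.4 2.8 4.8
   vertex 4.8 0.5 1.7
  endloop
 endfacet
 facet normal 0.961 0.224 0.160
  outer loop
   vertex 3.7 3.8 3.7
   vertex 4.8 0.5 1.7
   vertex 3.8 4.3 2.4
  endloop
 endfacet
 facet normal 0.001 0.739 0.674
  outer loop
   vertex 3.7 3.8 3.7
   vertex 0.3 4.9 2.5
   vertex 1.4 2.8 4.8
  endloop
 endfacet
 facet normal 0.167 0.916 0.365
  outer loop
   vertex 3.7 3.8 3.7
   vertex 3.8 4.3 2.4
   vertex 0.3 4.9 2.5
  endloop
 endfacet
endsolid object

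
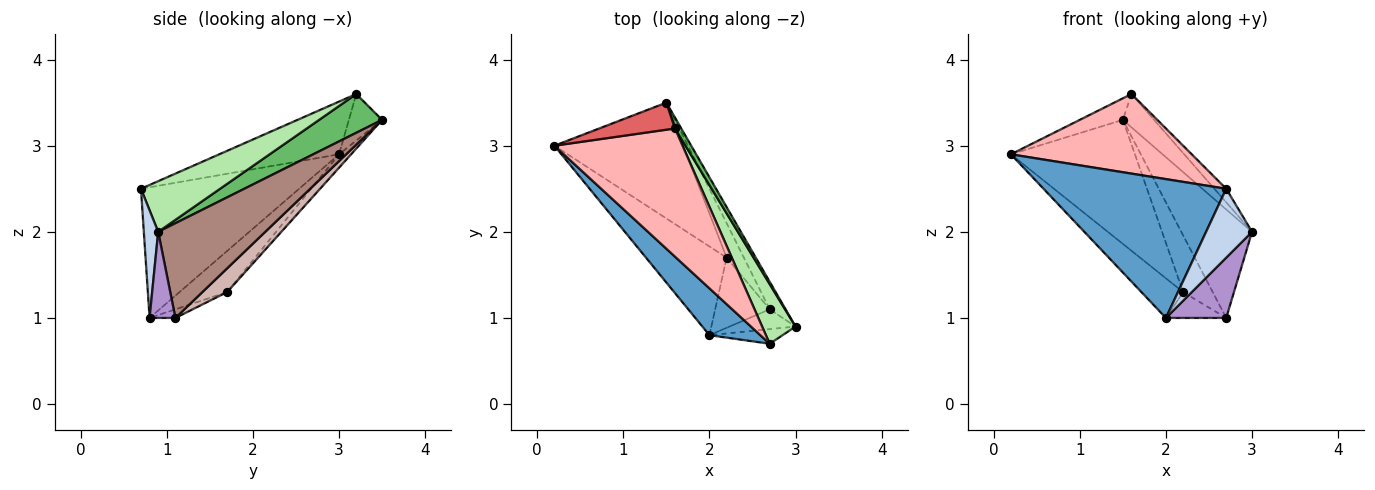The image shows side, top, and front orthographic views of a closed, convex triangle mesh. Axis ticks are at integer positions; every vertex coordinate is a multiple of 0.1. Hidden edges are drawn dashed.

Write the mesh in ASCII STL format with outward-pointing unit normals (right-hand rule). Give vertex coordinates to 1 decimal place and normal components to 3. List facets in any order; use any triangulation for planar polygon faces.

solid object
 facet normal -0.634 -0.732 0.247
  outer loop
   vertex 2.7 0.7 2.5
   vertex 0.2 3.0 2.9
   vertex 2.0 0.8 1.0
  endloop
 endfacet
 facet normal 0.292 -0.935 -0.199
  outer loop
   vertex 2.7 0.7 2.5
   vertex 2.0 0.8 1.0
   vertex 3.0 0.9 2.0
  endloop
 endfacet
 facet normal -0.071 0.729 -0.681
  outer loop
   vertex 2.2 1.7 1.3
   vertex 0.2 3.0 2.9
   vertex 1.5 3.5 3.3
  endloop
 endfacet
 facet normal -0.422 0.370 -0.828
  outer loop
   vertex 2.2 1.7 1.3
   vertex 2.0 0.8 1.0
   vertex 0.2 3.0 2.9
  endloop
 endfacet
 facet normal 0.887 0.440 0.144
  outer loop
   vertex 1.6 3.2 3.6
   vertex 3.0 0.9 2.0
   vertex 1.5 3.5 3.3
  endloop
 endfacet
 facet normal 0.828 0.124 0.547
  outer loop
   vertex 1.6 3.2 3.6
   vertex 2.7 0.7 2.5
   vertex 3.0 0.9 2.0
  endloop
 endfacet
 facet normal -0.433 0.561 0.705
  outer loop
   vertex 1.6 3.2 3.6
   vertex 1.5 3.5 3.3
   vertex 0.2 3.0 2.9
  endloop
 endfacet
 facet normal -0.330 -0.498 0.802
  outer loop
   vertex 1.6 3.2 3.6
   vertex 0.2 3.0 2.9
   vertex 2.7 0.7 2.5
  endloop
 endfacet
 facet normal 0.377 -0.880 -0.289
  outer loop
   vertex 2.7 1.1 1.0
   vertex 3.0 0.9 2.0
   vertex 2.0 0.8 1.0
  endloop
 endfacet
 facet normal -0.147 0.342 -0.928
  outer loop
   vertex 2.7 1.1 1.0
   vertex 2.0 0.8 1.0
   vertex 2.2 1.7 1.3
  endloop
 endfacet
 facet normal 0.826 0.546 -0.139
  outer loop
   vertex 2.7 1.1 1.0
   vertex 1.5 3.5 3.3
   vertex 3.0 0.9 2.0
  endloop
 endfacet
 facet normal 0.581 0.696 -0.423
  outer loop
   vertex 2.7 1.1 1.0
   vertex 2.2 1.7 1.3
   vertex 1.5 3.5 3.3
  endloop
 endfacet
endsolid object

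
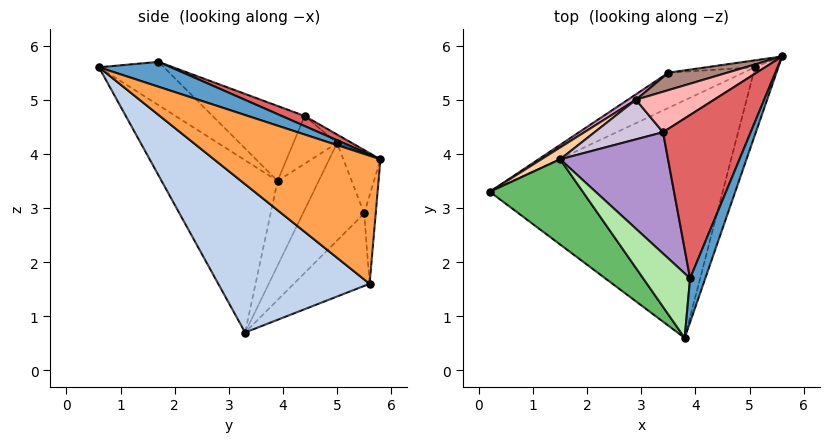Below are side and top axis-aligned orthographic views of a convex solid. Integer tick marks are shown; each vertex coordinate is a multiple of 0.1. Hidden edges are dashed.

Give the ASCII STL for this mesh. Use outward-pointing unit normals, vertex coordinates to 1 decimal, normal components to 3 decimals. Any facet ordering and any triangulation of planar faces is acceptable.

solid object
 facet normal 0.847 -0.124 0.517
  outer loop
   vertex 3.9 1.7 5.7
   vertex 3.8 0.6 5.6
   vertex 5.6 5.8 3.9
  endloop
 endfacet
 facet normal 0.417 -0.631 -0.654
  outer loop
   vertex 5.1 5.6 1.6
   vertex 3.8 0.6 5.6
   vertex 0.2 3.3 0.7
  endloop
 endfacet
 facet normal 0.914 -0.371 -0.166
  outer loop
   vertex 5.1 5.6 1.6
   vertex 5.6 5.8 3.9
   vertex 3.8 0.6 5.6
  endloop
 endfacet
 facet normal -0.655 0.741 0.145
  outer loop
   vertex 1.5 3.9 3.5
   vertex 2.9 5.0 4.2
   vertex 0.2 3.3 0.7
  endloop
 endfacet
 facet normal -0.840 -0.297 0.454
  outer loop
   vertex 1.5 3.9 3.5
   vertex 0.2 3.3 0.7
   vertex 3.8 0.6 5.6
  endloop
 endfacet
 facet normal -0.678 -0.005 0.735
  outer loop
   vertex 1.5 3.9 3.5
   vertex 3.8 0.6 5.6
   vertex 3.9 1.7 5.7
  endloop
 endfacet
 facet normal 0.106 0.363 0.926
  outer loop
   vertex 3.4 4.4 4.7
   vertex 3.9 1.7 5.7
   vertex 5.6 5.8 3.9
  endloop
 endfacet
 facet normal -0.087 0.594 0.800
  outer loop
   vertex 3.4 4.4 4.7
   vertex 5.6 5.8 3.9
   vertex 2.9 5.0 4.2
  endloop
 endfacet
 facet normal -0.560 0.195 0.805
  outer loop
   vertex 3.4 4.4 4.7
   vertex 1.5 3.9 3.5
   vertex 3.9 1.7 5.7
  endloop
 endfacet
 facet normal -0.560 0.202 0.803
  outer loop
   vertex 3.4 4.4 4.7
   vertex 2.9 5.0 4.2
   vertex 1.5 3.9 3.5
  endloop
 endfacet
 facet normal -0.250 0.937 0.245
  outer loop
   vertex 3.5 5.5 2.9
   vertex 2.9 5.0 4.2
   vertex 5.6 5.8 3.9
  endloop
 endfacet
 facet normal -0.112 0.992 -0.062
  outer loop
   vertex 3.5 5.5 2.9
   vertex 5.6 5.8 3.9
   vertex 5.1 5.6 1.6
  endloop
 endfacet
 facet normal -0.576 0.816 0.048
  outer loop
   vertex 3.5 5.5 2.9
   vertex 0.2 3.3 0.7
   vertex 2.9 5.0 4.2
  endloop
 endfacet
 facet normal -0.343 0.870 -0.355
  outer loop
   vertex 3.5 5.5 2.9
   vertex 5.1 5.6 1.6
   vertex 0.2 3.3 0.7
  endloop
 endfacet
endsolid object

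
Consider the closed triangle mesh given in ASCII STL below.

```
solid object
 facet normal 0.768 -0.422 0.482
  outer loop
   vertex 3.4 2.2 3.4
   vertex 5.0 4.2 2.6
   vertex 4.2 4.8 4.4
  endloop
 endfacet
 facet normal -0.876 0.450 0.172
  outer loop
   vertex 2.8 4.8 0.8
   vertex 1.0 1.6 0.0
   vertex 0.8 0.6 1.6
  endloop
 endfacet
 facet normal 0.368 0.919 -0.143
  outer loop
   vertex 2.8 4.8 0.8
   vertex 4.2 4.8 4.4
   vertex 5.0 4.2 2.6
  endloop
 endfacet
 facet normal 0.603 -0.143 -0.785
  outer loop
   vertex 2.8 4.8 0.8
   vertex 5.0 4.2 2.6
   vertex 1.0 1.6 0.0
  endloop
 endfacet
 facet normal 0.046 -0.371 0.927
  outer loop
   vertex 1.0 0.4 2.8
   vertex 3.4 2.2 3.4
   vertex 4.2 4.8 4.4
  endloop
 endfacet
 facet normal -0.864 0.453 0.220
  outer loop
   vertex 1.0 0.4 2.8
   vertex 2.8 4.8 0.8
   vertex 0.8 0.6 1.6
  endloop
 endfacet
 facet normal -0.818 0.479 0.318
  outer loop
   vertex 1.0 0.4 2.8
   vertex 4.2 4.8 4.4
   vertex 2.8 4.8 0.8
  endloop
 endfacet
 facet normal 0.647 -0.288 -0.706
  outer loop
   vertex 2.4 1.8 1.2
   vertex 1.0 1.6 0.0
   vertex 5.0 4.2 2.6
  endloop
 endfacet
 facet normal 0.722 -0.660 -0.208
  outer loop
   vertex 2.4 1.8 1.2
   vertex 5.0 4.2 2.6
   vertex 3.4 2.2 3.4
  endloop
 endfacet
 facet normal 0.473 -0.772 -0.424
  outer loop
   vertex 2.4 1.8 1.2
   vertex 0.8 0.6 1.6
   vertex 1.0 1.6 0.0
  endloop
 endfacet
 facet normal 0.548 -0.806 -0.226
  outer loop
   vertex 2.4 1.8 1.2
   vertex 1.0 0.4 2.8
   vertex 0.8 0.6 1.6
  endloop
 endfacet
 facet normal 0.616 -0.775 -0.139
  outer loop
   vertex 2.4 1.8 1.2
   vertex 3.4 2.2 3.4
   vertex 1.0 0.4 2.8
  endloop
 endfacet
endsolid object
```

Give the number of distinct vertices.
8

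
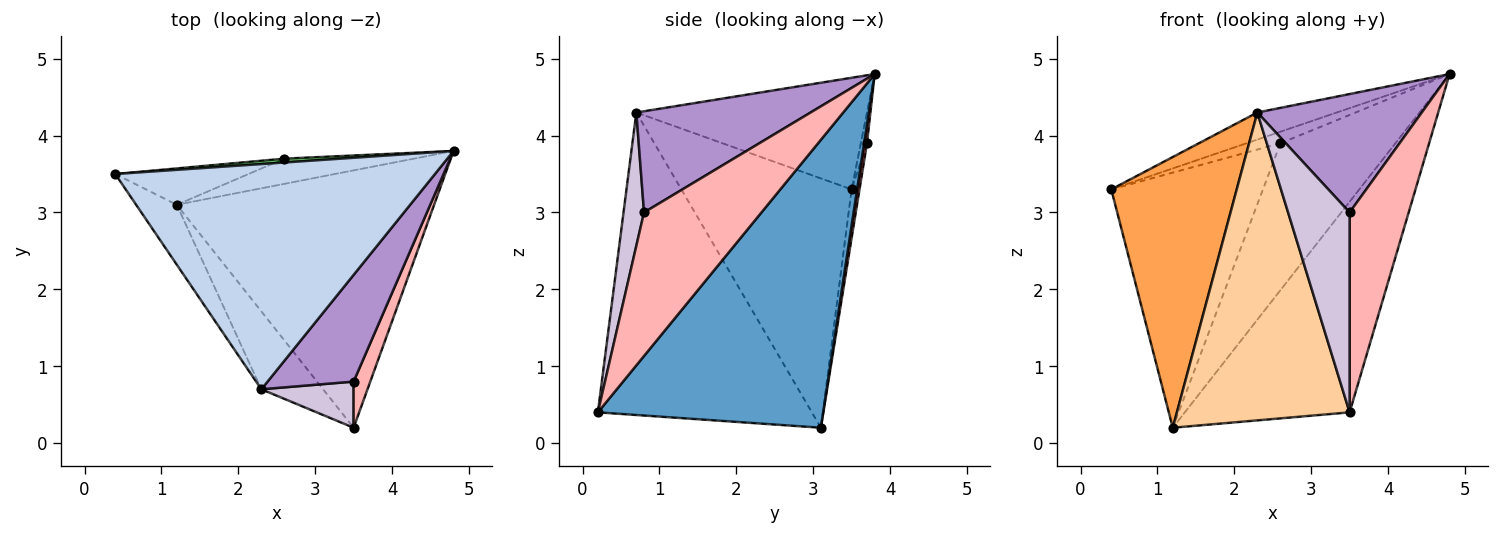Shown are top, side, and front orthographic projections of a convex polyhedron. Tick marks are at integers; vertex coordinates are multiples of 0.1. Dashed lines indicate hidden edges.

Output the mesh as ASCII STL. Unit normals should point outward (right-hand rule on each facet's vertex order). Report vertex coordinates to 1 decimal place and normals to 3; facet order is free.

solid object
 facet normal 0.655 0.479 -0.585
  outer loop
   vertex 1.2 3.1 0.2
   vertex 4.8 3.8 4.8
   vertex 3.5 0.2 0.4
  endloop
 endfacet
 facet normal -0.327 0.113 0.938
  outer loop
   vertex 2.3 0.7 4.3
   vertex 4.8 3.8 4.8
   vertex 0.4 3.5 3.3
  endloop
 endfacet
 facet normal -0.798 -0.588 -0.130
  outer loop
   vertex 2.3 0.7 4.3
   vertex 0.4 3.5 3.3
   vertex 1.2 3.1 0.2
  endloop
 endfacet
 facet normal -0.768 -0.620 -0.157
  outer loop
   vertex 2.3 0.7 4.3
   vertex 1.2 3.1 0.2
   vertex 3.5 0.2 0.4
  endloop
 endfacet
 facet normal -0.170 0.935 0.312
  outer loop
   vertex 2.6 3.7 3.9
   vertex 0.4 3.5 3.3
   vertex 4.8 3.8 4.8
  endloop
 endfacet
 facet normal -0.051 0.989 -0.141
  outer loop
   vertex 2.6 3.7 3.9
   vertex 1.2 3.1 0.2
   vertex 0.4 3.5 3.3
  endloop
 endfacet
 facet normal 0.024 0.985 -0.169
  outer loop
   vertex 2.6 3.7 3.9
   vertex 4.8 3.8 4.8
   vertex 1.2 3.1 0.2
  endloop
 endfacet
 facet normal 0.889 -0.447 0.103
  outer loop
   vertex 3.5 0.8 3.0
   vertex 3.5 0.2 0.4
   vertex 4.8 3.8 4.8
  endloop
 endfacet
 facet normal 0.619 -0.584 0.526
  outer loop
   vertex 3.5 0.8 3.0
   vertex 4.8 3.8 4.8
   vertex 2.3 0.7 4.3
  endloop
 endfacet
 facet normal 0.309 -0.927 0.214
  outer loop
   vertex 3.5 0.8 3.0
   vertex 2.3 0.7 4.3
   vertex 3.5 0.2 0.4
  endloop
 endfacet
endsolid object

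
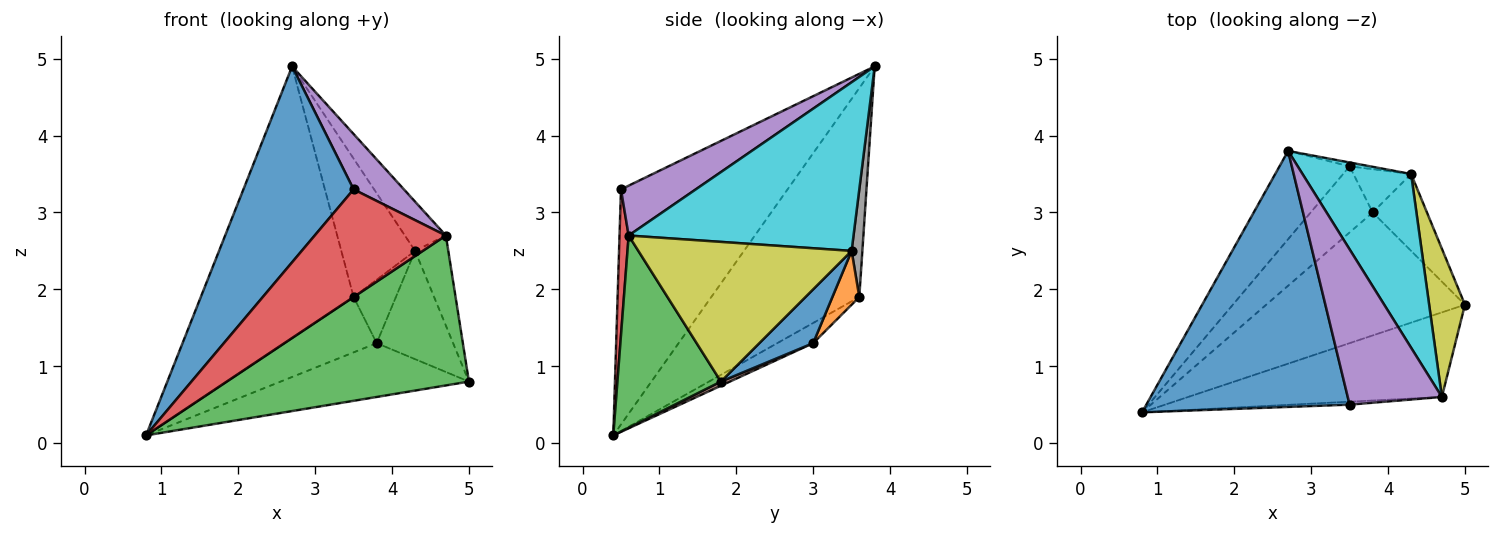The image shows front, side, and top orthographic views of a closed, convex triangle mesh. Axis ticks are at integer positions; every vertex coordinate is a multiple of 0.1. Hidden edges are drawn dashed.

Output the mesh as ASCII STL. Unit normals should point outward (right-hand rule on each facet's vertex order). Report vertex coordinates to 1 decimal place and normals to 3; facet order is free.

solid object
 facet normal -0.677 -0.448 0.585
  outer loop
   vertex 3.5 0.5 3.3
   vertex 2.7 3.8 4.9
   vertex 0.8 0.4 0.1
  endloop
 endfacet
 facet normal -0.678 0.700 -0.227
  outer loop
   vertex 3.5 3.6 1.9
   vertex 0.8 0.4 0.1
   vertex 2.7 3.8 4.9
  endloop
 endfacet
 facet normal 0.349 -0.816 -0.460
  outer loop
   vertex 4.7 0.6 2.7
   vertex 0.8 0.4 0.1
   vertex 5.0 1.8 0.8
  endloop
 endfacet
 facet normal 0.069 -0.997 -0.027
  outer loop
   vertex 4.7 0.6 2.7
   vertex 3.5 0.5 3.3
   vertex 0.8 0.4 0.1
  endloop
 endfacet
 facet normal 0.446 -0.300 0.843
  outer loop
   vertex 4.7 0.6 2.7
   vertex 2.7 3.8 4.9
   vertex 3.5 0.5 3.3
  endloop
 endfacet
 facet normal 0.019 0.401 -0.916
  outer loop
   vertex 3.8 3.0 1.3
   vertex 5.0 1.8 0.8
   vertex 0.8 0.4 0.1
  endloop
 endfacet
 facet normal -0.242 0.623 -0.744
  outer loop
   vertex 3.8 3.0 1.3
   vertex 0.8 0.4 0.1
   vertex 3.5 3.6 1.9
  endloop
 endfacet
 facet normal 0.144 0.989 -0.027
  outer loop
   vertex 4.3 3.5 2.5
   vertex 3.5 3.6 1.9
   vertex 2.7 3.8 4.9
  endloop
 endfacet
 facet normal 0.958 0.149 0.245
  outer loop
   vertex 4.3 3.5 2.5
   vertex 4.7 0.6 2.7
   vertex 5.0 1.8 0.8
  endloop
 endfacet
 facet normal 0.831 0.152 0.535
  outer loop
   vertex 4.3 3.5 2.5
   vertex 2.7 3.8 4.9
   vertex 4.7 0.6 2.7
  endloop
 endfacet
 facet normal 0.498 0.707 -0.502
  outer loop
   vertex 4.3 3.5 2.5
   vertex 5.0 1.8 0.8
   vertex 3.8 3.0 1.3
  endloop
 endfacet
 facet normal 0.465 0.731 -0.499
  outer loop
   vertex 4.3 3.5 2.5
   vertex 3.8 3.0 1.3
   vertex 3.5 3.6 1.9
  endloop
 endfacet
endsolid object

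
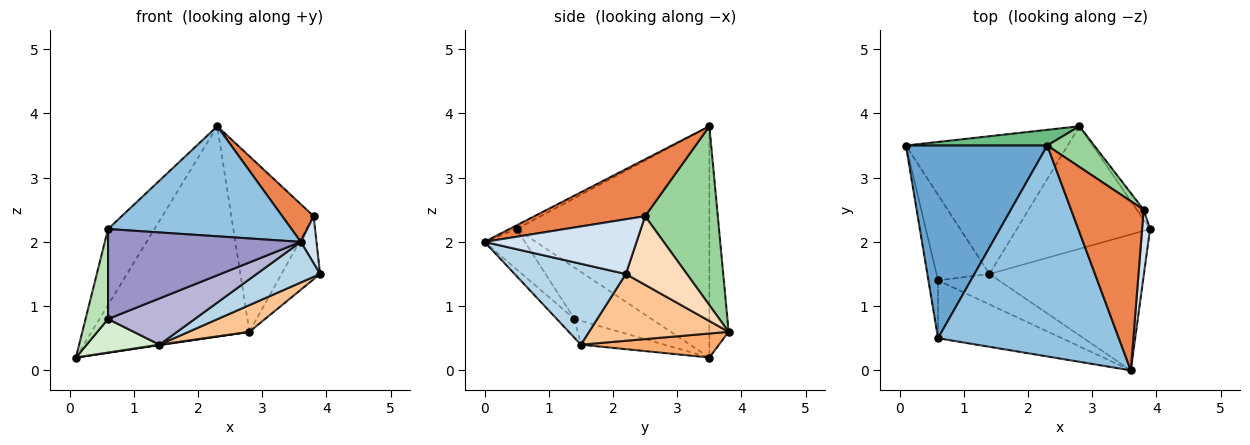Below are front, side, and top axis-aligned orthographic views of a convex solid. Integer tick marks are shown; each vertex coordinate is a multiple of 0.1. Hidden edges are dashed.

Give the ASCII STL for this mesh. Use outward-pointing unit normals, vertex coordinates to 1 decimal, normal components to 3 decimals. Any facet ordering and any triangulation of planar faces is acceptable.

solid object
 facet normal -0.836 0.201 0.511
  outer loop
   vertex 0.6 0.5 2.2
   vertex 2.3 3.5 3.8
   vertex 0.1 3.5 0.2
  endloop
 endfacet
 facet normal -0.018 -0.463 0.886
  outer loop
   vertex 0.6 0.5 2.2
   vertex 3.6 0.0 2.0
   vertex 2.3 3.5 3.8
  endloop
 endfacet
 facet normal 0.448 -0.256 -0.856
  outer loop
   vertex 1.4 1.5 0.4
   vertex 3.9 2.2 1.5
   vertex 3.6 0.0 2.0
  endloop
 endfacet
 facet normal 0.984 -0.102 0.143
  outer loop
   vertex 3.8 2.5 2.4
   vertex 3.6 0.0 2.0
   vertex 3.9 2.2 1.5
  endloop
 endfacet
 facet normal 0.608 -0.173 0.775
  outer loop
   vertex 3.8 2.5 2.4
   vertex 2.3 3.5 3.8
   vertex 3.6 0.0 2.0
  endloop
 endfacet
 facet normal 0.147 -0.003 -0.989
  outer loop
   vertex 2.8 3.8 0.6
   vertex 1.4 1.5 0.4
   vertex 0.1 3.5 0.2
  endloop
 endfacet
 facet normal 0.440 -0.191 -0.878
  outer loop
   vertex 2.8 3.8 0.6
   vertex 3.9 2.2 1.5
   vertex 1.4 1.5 0.4
  endloop
 endfacet
 facet normal 0.843 0.532 -0.084
  outer loop
   vertex 2.8 3.8 0.6
   vertex 3.8 2.5 2.4
   vertex 3.9 2.2 1.5
  endloop
 endfacet
 facet normal -0.121 0.990 0.074
  outer loop
   vertex 2.8 3.8 0.6
   vertex 0.1 3.5 0.2
   vertex 2.3 3.5 3.8
  endloop
 endfacet
 facet normal 0.652 0.739 0.171
  outer loop
   vertex 2.8 3.8 0.6
   vertex 2.3 3.5 3.8
   vertex 3.8 2.5 2.4
  endloop
 endfacet
 facet normal -0.945 -0.276 -0.177
  outer loop
   vertex 0.6 1.4 0.8
   vertex 0.6 0.5 2.2
   vertex 0.1 3.5 0.2
  endloop
 endfacet
 facet normal -0.387 -0.337 -0.858
  outer loop
   vertex 0.6 1.4 0.8
   vertex 0.1 3.5 0.2
   vertex 1.4 1.5 0.4
  endloop
 endfacet
 facet normal -0.174 -0.828 -0.533
  outer loop
   vertex 0.6 1.4 0.8
   vertex 3.6 0.0 2.0
   vertex 0.6 0.5 2.2
  endloop
 endfacet
 facet normal -0.168 -0.824 -0.542
  outer loop
   vertex 0.6 1.4 0.8
   vertex 1.4 1.5 0.4
   vertex 3.6 0.0 2.0
  endloop
 endfacet
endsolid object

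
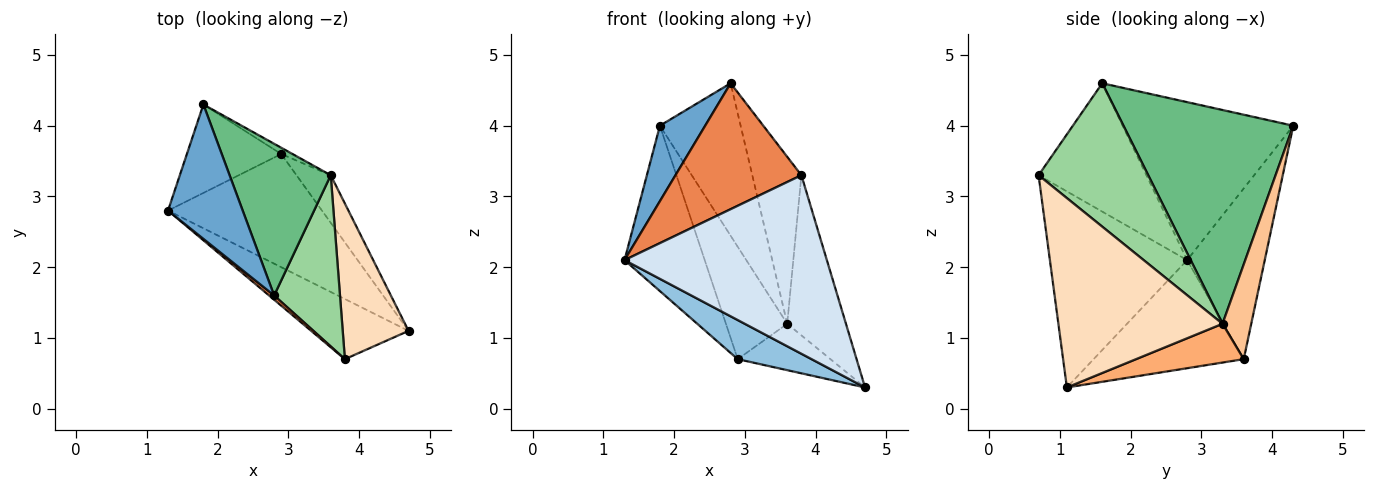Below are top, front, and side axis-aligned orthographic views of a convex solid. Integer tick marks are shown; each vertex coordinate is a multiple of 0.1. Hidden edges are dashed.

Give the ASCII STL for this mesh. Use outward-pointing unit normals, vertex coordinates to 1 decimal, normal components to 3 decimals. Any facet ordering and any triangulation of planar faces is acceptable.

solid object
 facet normal -0.879 -0.233 0.416
  outer loop
   vertex 2.8 1.6 4.6
   vertex 1.8 4.3 4.0
   vertex 1.3 2.8 2.1
  endloop
 endfacet
 facet normal -0.553 -0.272 -0.787
  outer loop
   vertex 2.9 3.6 0.7
   vertex 4.7 1.1 0.3
   vertex 1.3 2.8 2.1
  endloop
 endfacet
 facet normal -0.649 0.671 -0.359
  outer loop
   vertex 2.9 3.6 0.7
   vertex 1.3 2.8 2.1
   vertex 1.8 4.3 4.0
  endloop
 endfacet
 facet normal -0.541 -0.797 -0.269
  outer loop
   vertex 3.8 0.7 3.3
   vertex 1.3 2.8 2.1
   vertex 4.7 1.1 0.3
  endloop
 endfacet
 facet normal -0.650 -0.759 0.026
  outer loop
   vertex 3.8 0.7 3.3
   vertex 2.8 1.6 4.6
   vertex 1.3 2.8 2.1
  endloop
 endfacet
 facet normal 0.630 0.542 -0.556
  outer loop
   vertex 3.6 3.3 1.2
   vertex 4.7 1.1 0.3
   vertex 2.9 3.6 0.7
  endloop
 endfacet
 facet normal 0.424 0.904 -0.051
  outer loop
   vertex 3.6 3.3 1.2
   vertex 2.9 3.6 0.7
   vertex 1.8 4.3 4.0
  endloop
 endfacet
 facet normal 0.895 0.320 0.311
  outer loop
   vertex 3.6 3.3 1.2
   vertex 3.8 0.7 3.3
   vertex 4.7 1.1 0.3
  endloop
 endfacet
 facet normal 0.830 0.395 0.393
  outer loop
   vertex 3.6 3.3 1.2
   vertex 1.8 4.3 4.0
   vertex 2.8 1.6 4.6
  endloop
 endfacet
 facet normal 0.842 0.377 0.387
  outer loop
   vertex 3.6 3.3 1.2
   vertex 2.8 1.6 4.6
   vertex 3.8 0.7 3.3
  endloop
 endfacet
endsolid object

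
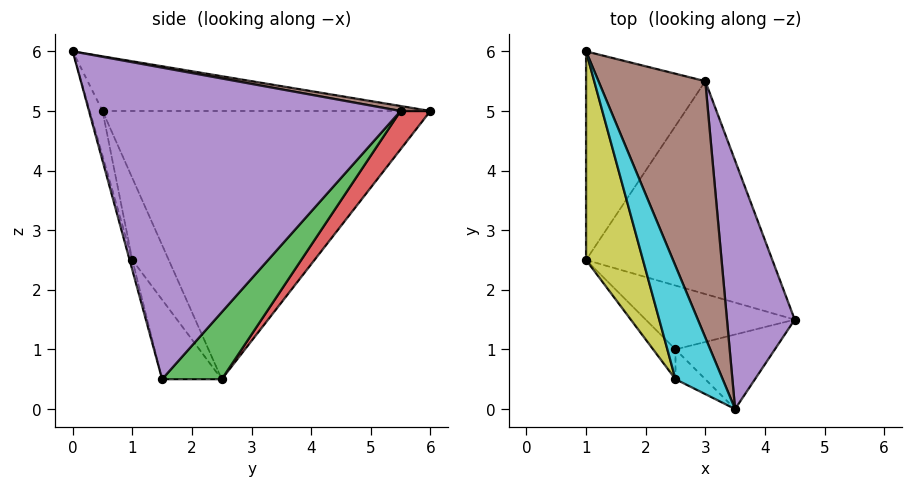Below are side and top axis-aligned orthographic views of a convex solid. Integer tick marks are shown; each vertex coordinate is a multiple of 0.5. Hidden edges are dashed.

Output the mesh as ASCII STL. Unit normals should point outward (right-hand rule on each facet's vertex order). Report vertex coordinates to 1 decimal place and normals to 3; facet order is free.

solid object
 facet normal -0.244 -0.855 -0.458
  outer loop
   vertex 2.5 1.0 2.5
   vertex 1.0 2.5 0.5
   vertex 4.5 1.5 0.5
  endloop
 endfacet
 facet normal -0.027 -0.963 -0.268
  outer loop
   vertex 2.5 1.0 2.5
   vertex 4.5 1.5 0.5
   vertex 3.5 0.0 6.0
  endloop
 endfacet
 facet normal 0.218 0.764 -0.607
  outer loop
   vertex 3.0 5.5 5.0
   vertex 4.5 1.5 0.5
   vertex 1.0 2.5 0.5
  endloop
 endfacet
 facet normal 0.194 0.774 -0.602
  outer loop
   vertex 3.0 5.5 5.0
   vertex 1.0 2.5 0.5
   vertex 1.0 6.0 5.0
  endloop
 endfacet
 facet normal 0.969 0.126 0.211
  outer loop
   vertex 3.0 5.5 5.0
   vertex 3.5 0.0 6.0
   vertex 4.5 1.5 0.5
  endloop
 endfacet
 facet normal 0.046 0.183 0.982
  outer loop
   vertex 3.0 5.5 5.0
   vertex 1.0 6.0 5.0
   vertex 3.5 0.0 6.0
  endloop
 endfacet
 facet normal -0.584 -0.796 -0.159
  outer loop
   vertex 2.5 0.5 5.0
   vertex 1.0 2.5 0.5
   vertex 2.5 1.0 2.5
  endloop
 endfacet
 facet normal -0.282 -0.941 -0.188
  outer loop
   vertex 2.5 0.5 5.0
   vertex 2.5 1.0 2.5
   vertex 3.5 0.0 6.0
  endloop
 endfacet
 facet normal -0.945 -0.258 0.200
  outer loop
   vertex 2.5 0.5 5.0
   vertex 1.0 6.0 5.0
   vertex 1.0 2.5 0.5
  endloop
 endfacet
 facet normal -0.741 -0.202 0.640
  outer loop
   vertex 2.5 0.5 5.0
   vertex 3.5 0.0 6.0
   vertex 1.0 6.0 5.0
  endloop
 endfacet
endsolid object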